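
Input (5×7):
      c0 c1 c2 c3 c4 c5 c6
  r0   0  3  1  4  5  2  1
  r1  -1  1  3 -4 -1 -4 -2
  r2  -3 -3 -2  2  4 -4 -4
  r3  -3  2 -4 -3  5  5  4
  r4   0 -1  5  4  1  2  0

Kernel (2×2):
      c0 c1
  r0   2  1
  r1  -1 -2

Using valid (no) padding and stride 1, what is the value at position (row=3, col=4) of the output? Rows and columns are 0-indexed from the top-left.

10

The receptive field on the input at this output position is [5 5 / 1 2]. Elementwise product with the kernel and sum: 5·2 + 5·1 + 1·-1 + 2·-2.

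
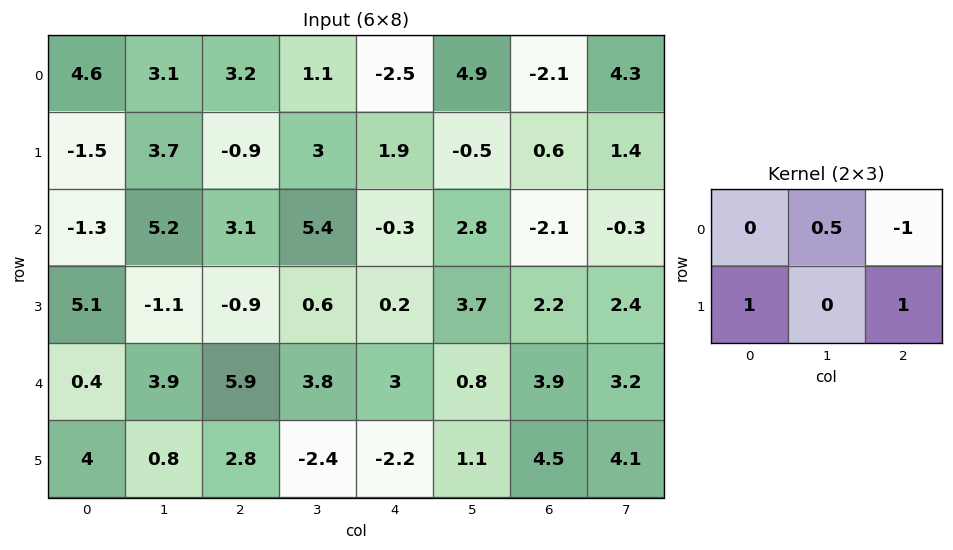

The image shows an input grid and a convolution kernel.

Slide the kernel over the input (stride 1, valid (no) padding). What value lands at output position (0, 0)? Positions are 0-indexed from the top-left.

The receptive field on the input at this output position is [4.6 3.1 3.2 / -1.5 3.7 -0.9]. Elementwise product with the kernel and sum: 3.1·0.5 + 3.2·-1 + -1.5·1 + -0.9·1.

-4.05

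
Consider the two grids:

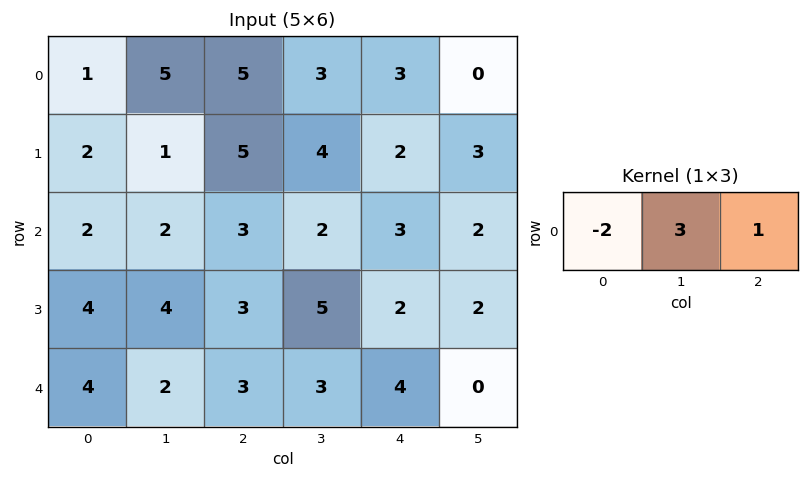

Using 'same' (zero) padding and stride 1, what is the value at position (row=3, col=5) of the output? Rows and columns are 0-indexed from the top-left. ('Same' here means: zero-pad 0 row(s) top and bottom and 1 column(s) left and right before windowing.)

The receptive field on the zero-padded input at this output position is [2 2 0]. Elementwise product with the kernel and sum: 2·-2 + 2·3 + 0·1.

2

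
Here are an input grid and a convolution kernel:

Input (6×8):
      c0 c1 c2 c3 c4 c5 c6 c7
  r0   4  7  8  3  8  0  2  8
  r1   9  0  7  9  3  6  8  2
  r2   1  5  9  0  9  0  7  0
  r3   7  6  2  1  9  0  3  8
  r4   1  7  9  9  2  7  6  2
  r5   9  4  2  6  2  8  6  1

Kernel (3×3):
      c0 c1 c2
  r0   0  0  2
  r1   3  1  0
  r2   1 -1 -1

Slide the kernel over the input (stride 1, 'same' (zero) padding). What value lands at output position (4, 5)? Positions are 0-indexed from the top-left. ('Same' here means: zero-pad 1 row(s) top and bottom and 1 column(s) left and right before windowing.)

The receptive field on the zero-padded input at this output position is [9 0 3 / 2 7 6 / 2 8 6]. Elementwise product with the kernel and sum: 3·2 + 2·3 + 7·1 + 2·1 + 8·-1 + 6·-1.

7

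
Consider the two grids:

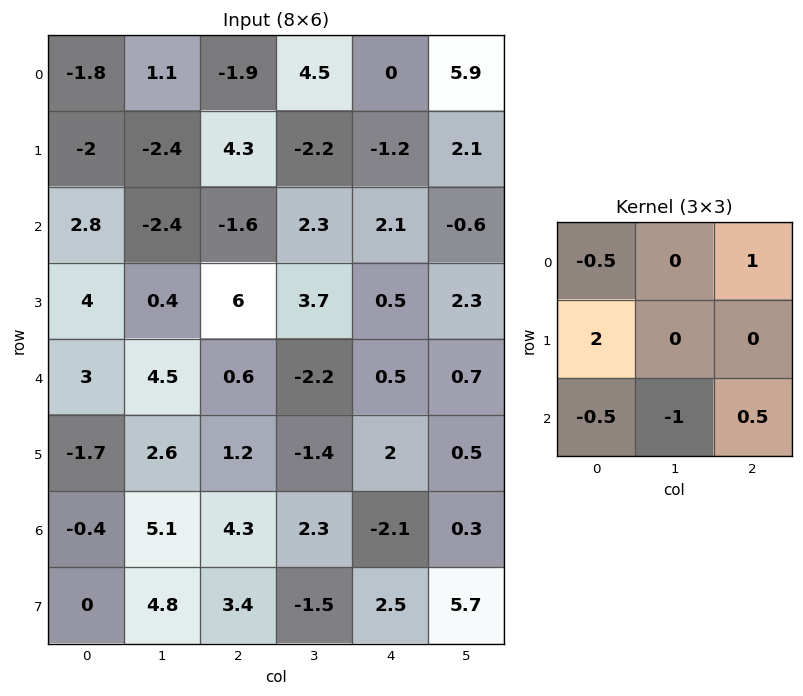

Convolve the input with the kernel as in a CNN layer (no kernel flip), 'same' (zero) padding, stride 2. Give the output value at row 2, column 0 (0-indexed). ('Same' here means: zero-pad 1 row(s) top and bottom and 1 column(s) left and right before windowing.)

The receptive field on the zero-padded input at this output position is [0 4 0.4 / 0 3 4.5 / 0 -1.7 2.6]. Elementwise product with the kernel and sum: 0·-0.5 + 0.4·1 + 0·2 + 0·-0.5 + -1.7·-1 + 2.6·0.5.

3.4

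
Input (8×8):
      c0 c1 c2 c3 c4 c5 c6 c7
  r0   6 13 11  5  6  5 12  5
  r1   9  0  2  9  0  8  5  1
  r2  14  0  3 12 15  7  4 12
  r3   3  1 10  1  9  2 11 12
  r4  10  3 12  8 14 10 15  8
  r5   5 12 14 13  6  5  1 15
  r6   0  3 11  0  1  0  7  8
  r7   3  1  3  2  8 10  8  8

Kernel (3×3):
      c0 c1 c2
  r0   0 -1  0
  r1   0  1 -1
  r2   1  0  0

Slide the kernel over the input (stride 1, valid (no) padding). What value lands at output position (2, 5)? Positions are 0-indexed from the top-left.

5

The receptive field on the input at this output position is [7 4 12 / 2 11 12 / 10 15 8]. Elementwise product with the kernel and sum: 4·-1 + 11·1 + 12·-1 + 10·1.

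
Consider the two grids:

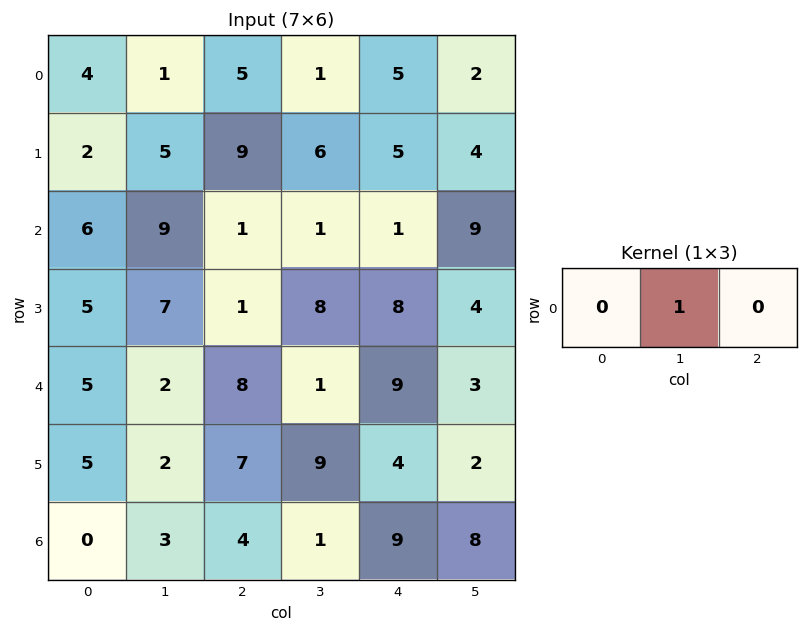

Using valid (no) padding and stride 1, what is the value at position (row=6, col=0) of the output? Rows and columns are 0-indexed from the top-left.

3

The receptive field on the input at this output position is [0 3 4]. Elementwise product with the kernel and sum: 3·1.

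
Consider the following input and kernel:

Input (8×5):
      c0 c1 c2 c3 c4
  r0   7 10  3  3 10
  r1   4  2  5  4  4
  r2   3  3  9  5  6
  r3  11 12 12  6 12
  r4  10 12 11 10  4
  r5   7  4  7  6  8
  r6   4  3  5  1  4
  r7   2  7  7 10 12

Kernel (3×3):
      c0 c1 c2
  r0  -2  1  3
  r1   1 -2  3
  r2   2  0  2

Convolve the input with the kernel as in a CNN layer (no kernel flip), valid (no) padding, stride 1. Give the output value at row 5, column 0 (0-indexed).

The receptive field on the input at this output position is [7 4 7 / 4 3 5 / 2 7 7]. Elementwise product with the kernel and sum: 7·-2 + 4·1 + 7·3 + 4·1 + 3·-2 + 5·3 + 2·2 + 7·2.

42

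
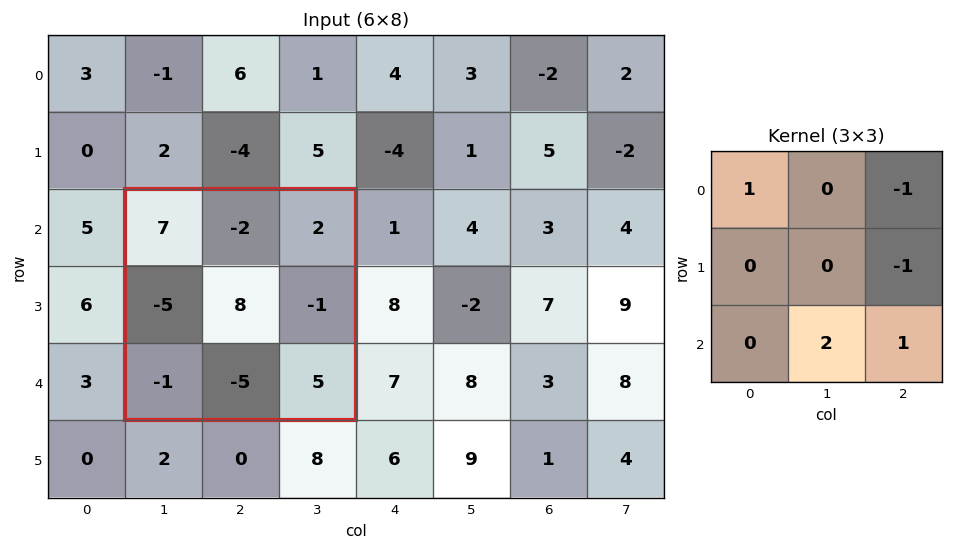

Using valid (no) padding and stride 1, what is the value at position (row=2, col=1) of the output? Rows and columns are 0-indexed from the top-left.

The receptive field on the input at this output position is [7 -2 2 / -5 8 -1 / -1 -5 5]. Elementwise product with the kernel and sum: 7·1 + 2·-1 + -1·-1 + -5·2 + 5·1.

1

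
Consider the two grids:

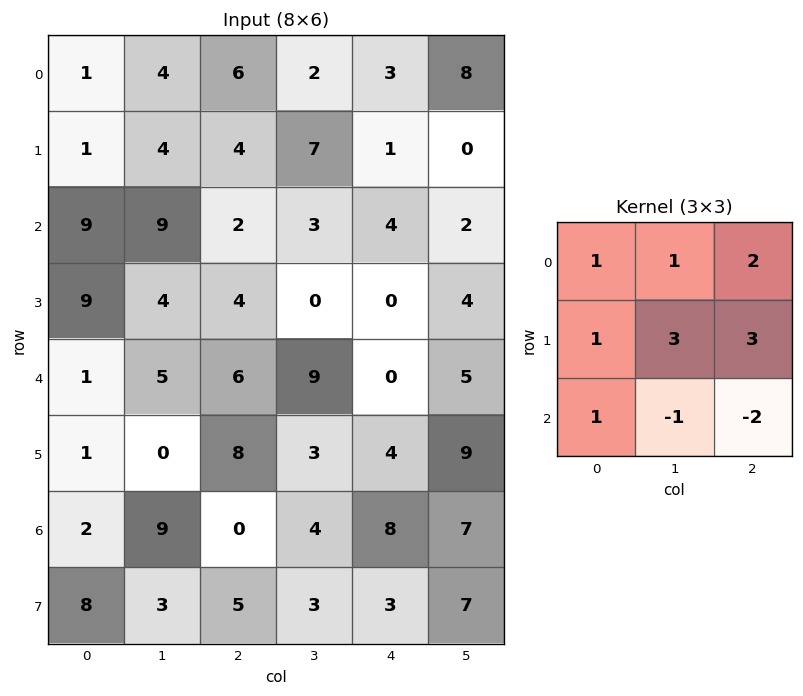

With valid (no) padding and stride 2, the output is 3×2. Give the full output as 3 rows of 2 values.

38 33
39 14
36 24

Output[0,0]: The receptive field on the input at this output position is [1 4 6 / 1 4 4 / 9 9 2]. Elementwise product with the kernel and sum: 1·1 + 4·1 + 6·2 + 1·1 + 4·3 + 4·3 + 9·1 + 9·-1 + 2·-2.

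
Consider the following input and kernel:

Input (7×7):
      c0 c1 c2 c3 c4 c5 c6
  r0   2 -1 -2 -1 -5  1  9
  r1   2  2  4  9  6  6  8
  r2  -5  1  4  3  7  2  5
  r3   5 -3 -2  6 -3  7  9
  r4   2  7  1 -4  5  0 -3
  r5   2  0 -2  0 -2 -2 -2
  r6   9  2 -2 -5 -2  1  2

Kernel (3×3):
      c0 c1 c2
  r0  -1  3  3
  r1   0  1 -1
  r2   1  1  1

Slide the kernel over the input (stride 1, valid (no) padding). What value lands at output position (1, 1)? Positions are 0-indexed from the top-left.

The receptive field on the input at this output position is [2 4 9 / 1 4 3 / -3 -2 6]. Elementwise product with the kernel and sum: 2·-1 + 4·3 + 9·3 + 4·1 + 3·-1 + -3·1 + -2·1 + 6·1.

39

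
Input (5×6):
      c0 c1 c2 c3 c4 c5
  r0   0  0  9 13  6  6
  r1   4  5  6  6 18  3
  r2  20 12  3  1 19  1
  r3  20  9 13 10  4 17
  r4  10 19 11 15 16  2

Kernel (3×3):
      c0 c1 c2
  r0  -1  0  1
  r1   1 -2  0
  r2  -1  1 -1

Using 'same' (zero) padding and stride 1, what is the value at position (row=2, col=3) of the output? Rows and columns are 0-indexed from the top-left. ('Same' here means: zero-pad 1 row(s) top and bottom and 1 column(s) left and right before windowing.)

6

The receptive field on the zero-padded input at this output position is [6 6 18 / 3 1 19 / 13 10 4]. Elementwise product with the kernel and sum: 6·-1 + 18·1 + 3·1 + 1·-2 + 13·-1 + 10·1 + 4·-1.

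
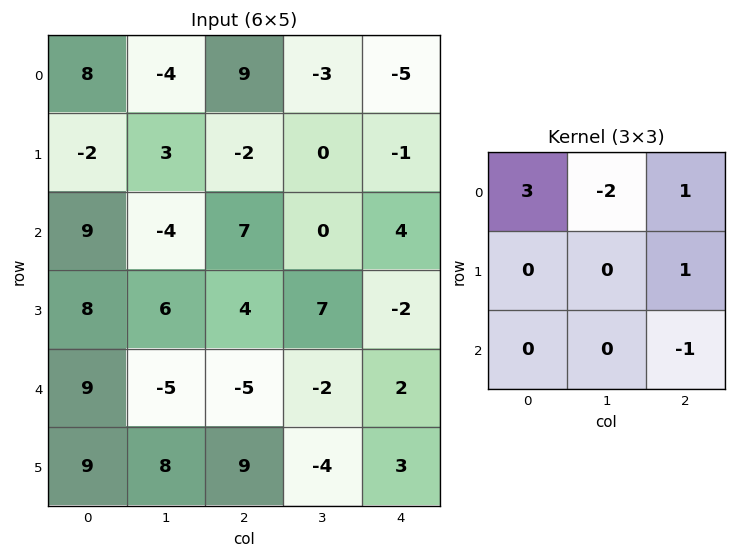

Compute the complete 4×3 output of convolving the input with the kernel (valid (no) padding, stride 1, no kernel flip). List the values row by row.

32 -33 23
-11 6 -1
51 -17 21
2 19 -5

Output[0,0]: The receptive field on the input at this output position is [8 -4 9 / -2 3 -2 / 9 -4 7]. Elementwise product with the kernel and sum: 8·3 + -4·-2 + 9·1 + -2·1 + 7·-1.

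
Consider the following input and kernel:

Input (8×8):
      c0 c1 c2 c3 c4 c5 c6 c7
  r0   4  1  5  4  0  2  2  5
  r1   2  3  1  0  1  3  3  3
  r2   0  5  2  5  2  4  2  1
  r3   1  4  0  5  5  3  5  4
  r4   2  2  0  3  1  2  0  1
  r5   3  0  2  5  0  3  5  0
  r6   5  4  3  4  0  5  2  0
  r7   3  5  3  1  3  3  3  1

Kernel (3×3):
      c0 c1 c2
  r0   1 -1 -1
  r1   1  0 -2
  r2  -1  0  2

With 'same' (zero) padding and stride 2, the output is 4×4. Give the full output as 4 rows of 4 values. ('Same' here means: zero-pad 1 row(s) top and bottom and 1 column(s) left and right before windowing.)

Output[0,0]: The receptive field on the zero-padded input at this output position is [0 0 0 / 0 4 1 / 0 2 3]. Elementwise product with the kernel and sum: 0·1 + 0·-1 + 0·-1 + 0·1 + 1·-2 + 0·-1 + 3·2.
Output[0,1]: The receptive field on the zero-padded input at this output position is [0 0 0 / 1 5 4 / 3 1 0]. Elementwise product with the kernel and sum: 0·1 + 0·-1 + 0·-1 + 1·1 + 4·-2 + 3·-1 + 0·2.

4 -10 6 -5
-7 3 -6 4
-9 5 -3 -9
-1 -14 1 2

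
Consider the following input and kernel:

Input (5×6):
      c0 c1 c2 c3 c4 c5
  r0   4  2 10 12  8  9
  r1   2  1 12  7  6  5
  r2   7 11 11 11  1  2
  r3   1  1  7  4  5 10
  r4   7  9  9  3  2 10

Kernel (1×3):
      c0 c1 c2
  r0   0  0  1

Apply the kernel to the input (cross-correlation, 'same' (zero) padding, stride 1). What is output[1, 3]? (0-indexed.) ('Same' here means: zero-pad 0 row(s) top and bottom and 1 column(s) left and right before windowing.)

6

The receptive field on the zero-padded input at this output position is [12 7 6]. Elementwise product with the kernel and sum: 6·1.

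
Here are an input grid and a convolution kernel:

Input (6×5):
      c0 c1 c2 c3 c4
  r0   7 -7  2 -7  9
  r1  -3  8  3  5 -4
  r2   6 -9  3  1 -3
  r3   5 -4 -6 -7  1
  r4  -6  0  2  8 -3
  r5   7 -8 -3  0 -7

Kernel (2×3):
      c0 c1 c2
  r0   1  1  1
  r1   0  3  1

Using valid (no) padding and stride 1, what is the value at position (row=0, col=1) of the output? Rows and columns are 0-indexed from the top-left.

2

The receptive field on the input at this output position is [-7 2 -7 / 8 3 5]. Elementwise product with the kernel and sum: -7·1 + 2·1 + -7·1 + 3·3 + 5·1.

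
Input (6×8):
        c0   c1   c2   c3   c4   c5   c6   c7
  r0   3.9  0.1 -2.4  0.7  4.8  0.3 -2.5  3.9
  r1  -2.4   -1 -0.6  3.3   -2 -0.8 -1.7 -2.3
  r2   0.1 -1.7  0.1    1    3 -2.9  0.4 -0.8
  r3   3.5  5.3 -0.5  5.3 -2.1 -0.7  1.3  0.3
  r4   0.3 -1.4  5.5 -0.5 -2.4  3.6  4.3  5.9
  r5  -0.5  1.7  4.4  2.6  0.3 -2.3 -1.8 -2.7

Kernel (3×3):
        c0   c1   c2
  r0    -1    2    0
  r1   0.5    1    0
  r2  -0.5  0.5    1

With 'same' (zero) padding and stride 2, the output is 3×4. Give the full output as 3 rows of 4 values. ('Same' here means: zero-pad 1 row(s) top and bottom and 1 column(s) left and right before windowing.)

1.7 1.15 1.7 -5.1
2.35 1.45 -8.2 -2.35
8.75 2.45 -15.6 6.95

Output[0,0]: The receptive field on the zero-padded input at this output position is [0 0 0 / 0 3.9 0.1 / 0 -2.4 -1]. Elementwise product with the kernel and sum: 0·-1 + 0·2 + 0·0.5 + 3.9·1 + 0·-0.5 + -2.4·0.5 + -1·1.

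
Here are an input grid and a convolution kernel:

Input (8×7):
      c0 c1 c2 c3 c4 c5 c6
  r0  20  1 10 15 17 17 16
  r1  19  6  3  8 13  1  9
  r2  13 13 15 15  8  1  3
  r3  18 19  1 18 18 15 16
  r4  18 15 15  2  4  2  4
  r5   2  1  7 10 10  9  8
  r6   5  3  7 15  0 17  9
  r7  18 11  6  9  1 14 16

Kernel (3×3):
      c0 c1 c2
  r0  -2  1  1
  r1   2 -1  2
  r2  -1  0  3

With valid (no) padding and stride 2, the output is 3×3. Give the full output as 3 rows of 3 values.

Output[0,0]: The receptive field on the input at this output position is [20 1 10 / 19 6 3 / 13 13 15]. Elementwise product with the kernel and sum: 20·-2 + 1·1 + 10·1 + 19·2 + 6·-1 + 3·2 + 13·-1 + 15·3.

41 45 43
48 10 49
27 -7 52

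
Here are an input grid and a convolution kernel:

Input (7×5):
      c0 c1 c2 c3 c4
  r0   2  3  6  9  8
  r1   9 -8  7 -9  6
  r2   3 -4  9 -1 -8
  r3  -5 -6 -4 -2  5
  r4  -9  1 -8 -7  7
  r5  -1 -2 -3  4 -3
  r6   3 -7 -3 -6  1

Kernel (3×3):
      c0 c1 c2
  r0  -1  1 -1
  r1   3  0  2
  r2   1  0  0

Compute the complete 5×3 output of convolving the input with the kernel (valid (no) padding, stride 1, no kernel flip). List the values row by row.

39 -52 37
-2 4 -15
-48 -7 -12
-41 -9 -16
12 -7 -24

Output[0,0]: The receptive field on the input at this output position is [2 3 6 / 9 -8 7 / 3 -4 9]. Elementwise product with the kernel and sum: 2·-1 + 3·1 + 6·-1 + 9·3 + 7·2 + 3·1.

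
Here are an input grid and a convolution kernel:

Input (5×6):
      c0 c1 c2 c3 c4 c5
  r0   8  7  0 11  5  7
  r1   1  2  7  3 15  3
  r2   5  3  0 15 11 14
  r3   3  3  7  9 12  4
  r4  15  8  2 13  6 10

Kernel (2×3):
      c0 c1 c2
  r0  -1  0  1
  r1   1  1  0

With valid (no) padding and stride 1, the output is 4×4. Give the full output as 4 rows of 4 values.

-5 13 15 14
14 4 23 26
1 22 27 20
27 16 20 14

Output[0,0]: The receptive field on the input at this output position is [8 7 0 / 1 2 7]. Elementwise product with the kernel and sum: 8·-1 + 0·1 + 1·1 + 2·1.
Output[0,1]: The receptive field on the input at this output position is [7 0 11 / 2 7 3]. Elementwise product with the kernel and sum: 7·-1 + 11·1 + 2·1 + 7·1.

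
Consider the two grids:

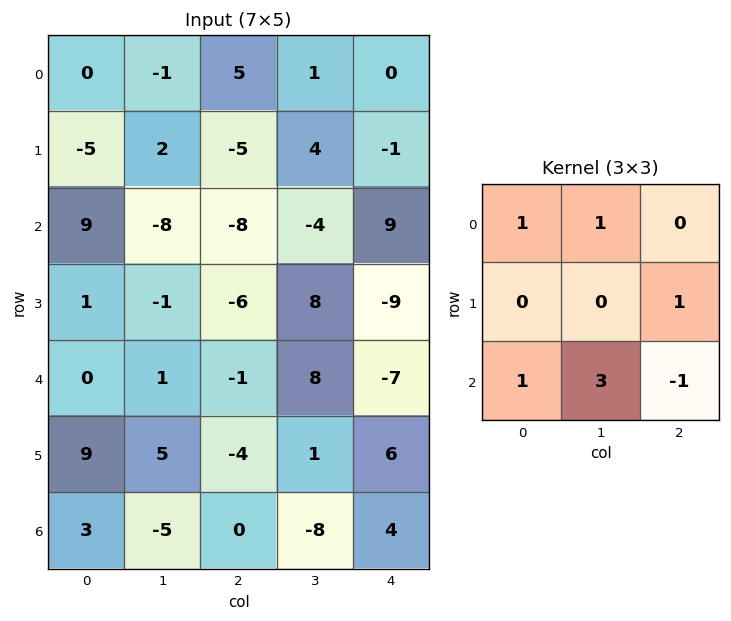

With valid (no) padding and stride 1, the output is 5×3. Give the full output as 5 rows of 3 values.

Output[0,0]: The receptive field on the input at this output position is [0 -1 5 / -5 2 -5 / 9 -8 -8]. Elementwise product with the kernel and sum: 0·1 + -1·1 + -5·1 + 9·1 + -8·3 + -8·-1.
Output[0,1]: The receptive field on the input at this output position is [-1 5 1 / 2 -5 4 / -8 -8 -4]. Elementwise product with the kernel and sum: -1·1 + 5·1 + 4·1 + -8·1 + -8·3 + -4·-1.

-13 -20 -24
-7 -34 35
-1 -18 9
27 -7 -12
-15 4 -15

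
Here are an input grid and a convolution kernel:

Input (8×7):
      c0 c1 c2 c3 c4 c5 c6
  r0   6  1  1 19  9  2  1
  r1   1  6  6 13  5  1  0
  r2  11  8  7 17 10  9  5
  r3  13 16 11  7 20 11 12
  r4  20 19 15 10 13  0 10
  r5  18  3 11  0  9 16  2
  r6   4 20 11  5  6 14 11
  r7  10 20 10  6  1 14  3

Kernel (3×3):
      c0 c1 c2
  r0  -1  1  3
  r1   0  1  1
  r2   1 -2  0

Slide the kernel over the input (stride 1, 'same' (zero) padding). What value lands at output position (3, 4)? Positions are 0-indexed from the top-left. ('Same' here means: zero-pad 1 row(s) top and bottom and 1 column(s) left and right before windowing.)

35

The receptive field on the zero-padded input at this output position is [17 10 9 / 7 20 11 / 10 13 0]. Elementwise product with the kernel and sum: 17·-1 + 10·1 + 9·3 + 20·1 + 11·1 + 10·1 + 13·-2.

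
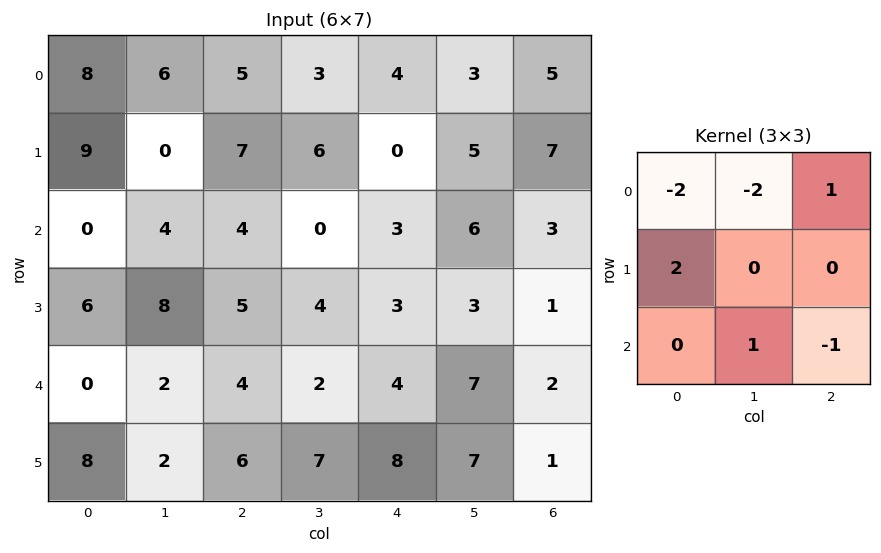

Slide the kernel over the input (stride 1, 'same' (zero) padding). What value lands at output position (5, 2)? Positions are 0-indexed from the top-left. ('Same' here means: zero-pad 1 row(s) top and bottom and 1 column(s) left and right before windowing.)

-6

The receptive field on the zero-padded input at this output position is [2 4 2 / 2 6 7 / 0 0 0]. Elementwise product with the kernel and sum: 2·-2 + 4·-2 + 2·1 + 2·2 + 0·1 + 0·-1.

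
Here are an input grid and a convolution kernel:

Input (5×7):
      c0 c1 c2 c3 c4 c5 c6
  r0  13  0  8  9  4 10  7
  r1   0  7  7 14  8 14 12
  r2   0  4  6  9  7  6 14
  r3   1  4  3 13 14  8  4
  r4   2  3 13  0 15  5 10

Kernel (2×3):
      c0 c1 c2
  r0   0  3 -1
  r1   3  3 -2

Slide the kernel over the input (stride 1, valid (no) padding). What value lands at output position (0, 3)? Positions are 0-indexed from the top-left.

The receptive field on the input at this output position is [9 4 10 / 14 8 14]. Elementwise product with the kernel and sum: 4·3 + 10·-1 + 14·3 + 8·3 + 14·-2.

40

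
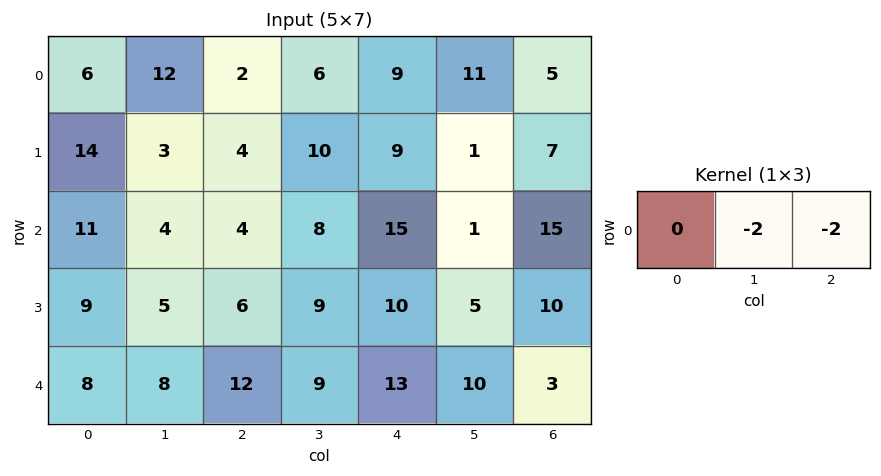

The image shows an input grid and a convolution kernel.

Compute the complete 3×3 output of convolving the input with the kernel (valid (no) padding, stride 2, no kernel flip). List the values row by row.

Output[0,0]: The receptive field on the input at this output position is [6 12 2]. Elementwise product with the kernel and sum: 12·-2 + 2·-2.
Output[0,1]: The receptive field on the input at this output position is [2 6 9]. Elementwise product with the kernel and sum: 6·-2 + 9·-2.

-28 -30 -32
-16 -46 -32
-40 -44 -26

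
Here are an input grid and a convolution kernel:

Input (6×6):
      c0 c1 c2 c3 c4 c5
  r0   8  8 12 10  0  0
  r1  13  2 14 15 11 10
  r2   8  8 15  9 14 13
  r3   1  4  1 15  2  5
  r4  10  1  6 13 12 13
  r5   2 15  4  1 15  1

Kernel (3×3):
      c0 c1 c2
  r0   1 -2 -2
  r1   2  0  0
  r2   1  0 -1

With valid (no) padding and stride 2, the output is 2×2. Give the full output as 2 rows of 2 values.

Output[0,0]: The receptive field on the input at this output position is [8 8 12 / 13 2 14 / 8 8 15]. Elementwise product with the kernel and sum: 8·1 + 8·-2 + 12·-2 + 13·2 + 8·1 + 15·-1.
Output[0,1]: The receptive field on the input at this output position is [12 10 0 / 14 15 11 / 15 9 14]. Elementwise product with the kernel and sum: 12·1 + 10·-2 + 0·-2 + 14·2 + 15·1 + 14·-1.

-13 21
-32 -35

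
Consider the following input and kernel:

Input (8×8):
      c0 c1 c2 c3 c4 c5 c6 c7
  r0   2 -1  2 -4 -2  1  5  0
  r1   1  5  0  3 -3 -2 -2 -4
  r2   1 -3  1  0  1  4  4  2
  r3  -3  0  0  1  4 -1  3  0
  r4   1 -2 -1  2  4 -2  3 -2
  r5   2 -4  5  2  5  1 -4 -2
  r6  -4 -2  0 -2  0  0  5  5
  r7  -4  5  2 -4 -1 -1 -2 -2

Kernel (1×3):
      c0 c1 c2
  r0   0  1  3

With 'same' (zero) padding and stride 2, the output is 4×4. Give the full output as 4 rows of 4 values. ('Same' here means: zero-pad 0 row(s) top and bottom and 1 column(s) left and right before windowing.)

-1 -10 1 5
-8 1 13 10
-5 5 -2 -3
-10 -6 0 20

Output[0,0]: The receptive field on the zero-padded input at this output position is [0 2 -1]. Elementwise product with the kernel and sum: 2·1 + -1·3.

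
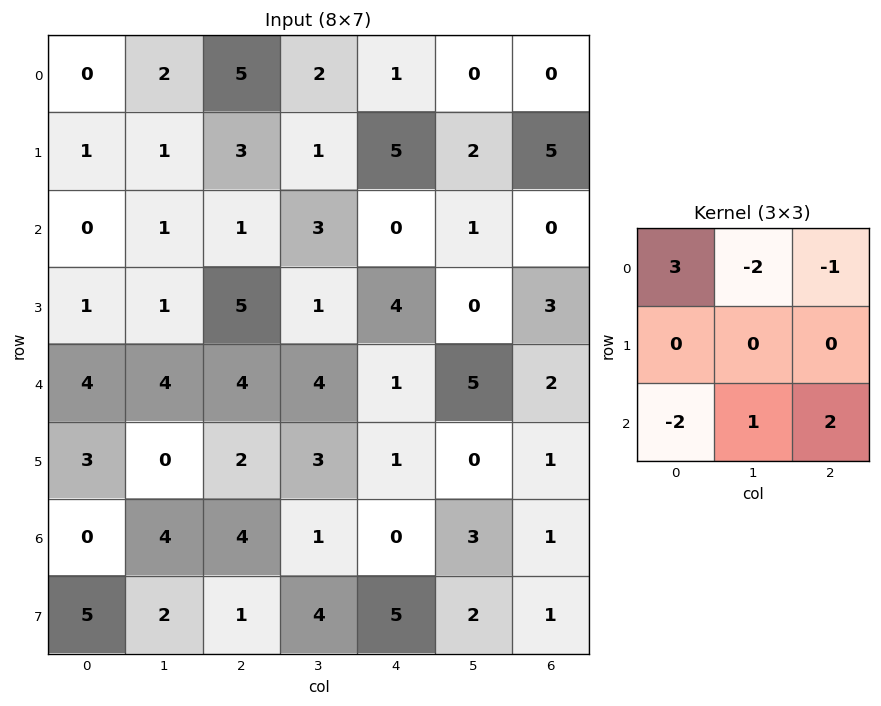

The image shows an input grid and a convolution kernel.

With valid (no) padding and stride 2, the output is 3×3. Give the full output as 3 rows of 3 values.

-6 11 4
1 -5 5
12 -4 -4

Output[0,0]: The receptive field on the input at this output position is [0 2 5 / 1 1 3 / 0 1 1]. Elementwise product with the kernel and sum: 0·3 + 2·-2 + 5·-1 + 0·-2 + 1·1 + 1·2.
Output[0,1]: The receptive field on the input at this output position is [5 2 1 / 3 1 5 / 1 3 0]. Elementwise product with the kernel and sum: 5·3 + 2·-2 + 1·-1 + 1·-2 + 3·1 + 0·2.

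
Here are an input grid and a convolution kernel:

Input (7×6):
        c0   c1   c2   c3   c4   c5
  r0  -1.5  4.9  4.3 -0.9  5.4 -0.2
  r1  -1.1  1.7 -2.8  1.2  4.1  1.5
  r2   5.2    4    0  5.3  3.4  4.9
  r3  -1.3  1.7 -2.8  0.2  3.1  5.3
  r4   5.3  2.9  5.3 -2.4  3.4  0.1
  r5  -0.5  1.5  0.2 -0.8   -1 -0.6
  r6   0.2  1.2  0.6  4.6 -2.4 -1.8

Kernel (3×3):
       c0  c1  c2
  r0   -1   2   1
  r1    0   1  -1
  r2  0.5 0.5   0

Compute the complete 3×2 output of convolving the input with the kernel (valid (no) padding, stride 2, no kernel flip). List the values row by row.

Output[0,0]: The receptive field on the input at this output position is [-1.5 4.9 4.3 / -1.1 1.7 -2.8 / 5.2 4 0]. Elementwise product with the kernel and sum: -1.5·-1 + 4.9·2 + 4.3·1 + 1.7·1 + -2.8·-1 + 5.2·0.5 + 4·0.5.
Output[0,1]: The receptive field on the input at this output position is [4.3 -0.9 5.4 / -2.8 1.2 4.1 / 0 5.3 3.4]. Elementwise product with the kernel and sum: 4.3·-1 + -0.9·2 + 5.4·1 + 1.2·1 + 4.1·-1 + 0·0.5 + 5.3·0.5.

24.7 -0.95
11.4 12.55
7.8 -3.9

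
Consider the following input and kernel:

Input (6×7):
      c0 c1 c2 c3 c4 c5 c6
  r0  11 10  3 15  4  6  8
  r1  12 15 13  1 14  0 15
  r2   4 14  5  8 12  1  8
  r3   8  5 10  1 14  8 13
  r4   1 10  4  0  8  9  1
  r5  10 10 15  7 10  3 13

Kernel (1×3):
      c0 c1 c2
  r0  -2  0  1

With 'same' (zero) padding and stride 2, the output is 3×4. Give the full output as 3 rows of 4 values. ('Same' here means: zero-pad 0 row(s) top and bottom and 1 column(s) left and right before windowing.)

Output[0,0]: The receptive field on the zero-padded input at this output position is [0 11 10]. Elementwise product with the kernel and sum: 0·-2 + 10·1.

10 -5 -24 -12
14 -20 -15 -2
10 -20 9 -18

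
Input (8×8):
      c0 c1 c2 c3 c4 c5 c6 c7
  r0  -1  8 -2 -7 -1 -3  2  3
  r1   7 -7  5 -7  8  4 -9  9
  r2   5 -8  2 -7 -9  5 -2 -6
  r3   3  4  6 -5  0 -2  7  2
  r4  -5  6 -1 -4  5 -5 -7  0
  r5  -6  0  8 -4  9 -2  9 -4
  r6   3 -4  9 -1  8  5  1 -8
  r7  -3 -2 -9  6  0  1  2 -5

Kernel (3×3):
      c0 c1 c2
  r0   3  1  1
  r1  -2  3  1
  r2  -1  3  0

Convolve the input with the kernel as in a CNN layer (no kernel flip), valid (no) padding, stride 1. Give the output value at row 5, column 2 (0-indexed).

The receptive field on the input at this output position is [8 -4 9 / 9 -1 8 / -9 6 0]. Elementwise product with the kernel and sum: 8·3 + -4·1 + 9·1 + 9·-2 + -1·3 + 8·1 + -9·-1 + 6·3.

43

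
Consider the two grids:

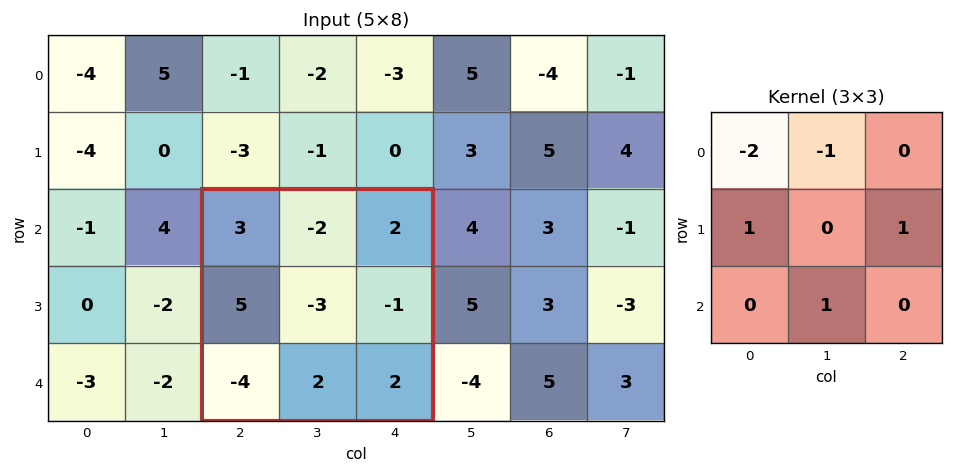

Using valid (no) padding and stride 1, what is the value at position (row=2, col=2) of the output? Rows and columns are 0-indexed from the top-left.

The receptive field on the input at this output position is [3 -2 2 / 5 -3 -1 / -4 2 2]. Elementwise product with the kernel and sum: 3·-2 + -2·-1 + 5·1 + -1·1 + 2·1.

2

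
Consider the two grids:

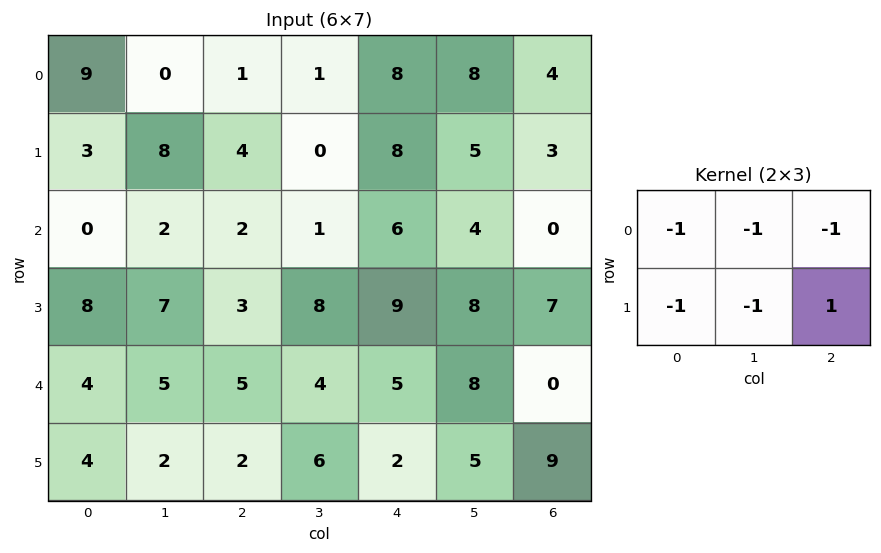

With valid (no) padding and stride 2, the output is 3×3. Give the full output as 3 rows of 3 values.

Output[0,0]: The receptive field on the input at this output position is [9 0 1 / 3 8 4]. Elementwise product with the kernel and sum: 9·-1 + 0·-1 + 1·-1 + 3·-1 + 8·-1 + 4·1.

-17 -6 -30
-16 -11 -20
-18 -20 -11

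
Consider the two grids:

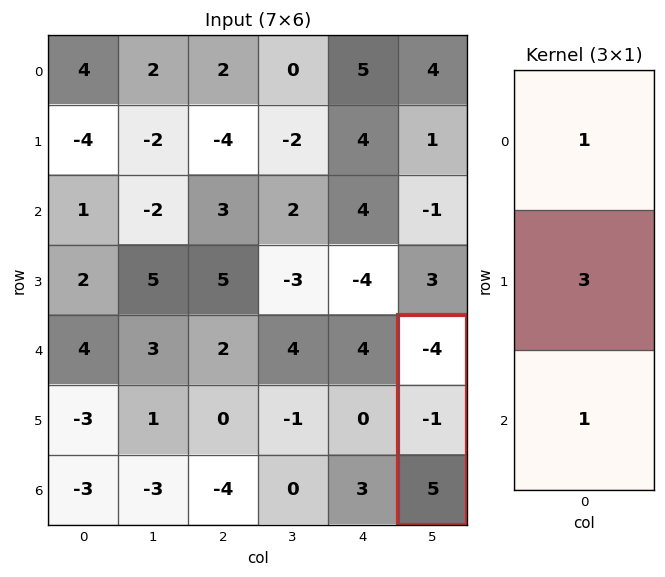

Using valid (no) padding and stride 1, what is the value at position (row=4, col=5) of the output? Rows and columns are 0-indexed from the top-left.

-2

The receptive field on the input at this output position is [-4 / -1 / 5]. Elementwise product with the kernel and sum: -4·1 + -1·3 + 5·1.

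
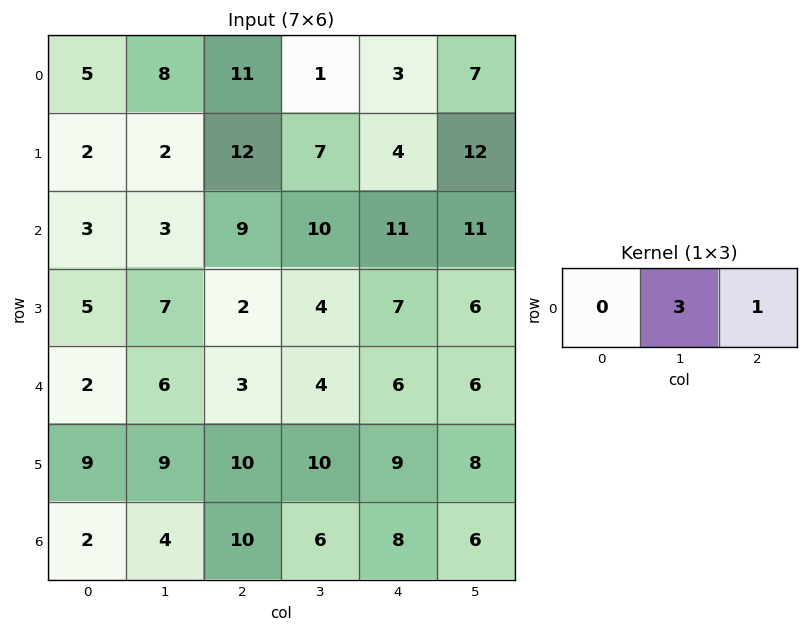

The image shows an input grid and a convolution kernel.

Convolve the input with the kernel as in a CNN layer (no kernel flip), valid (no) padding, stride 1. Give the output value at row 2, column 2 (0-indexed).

The receptive field on the input at this output position is [9 10 11]. Elementwise product with the kernel and sum: 10·3 + 11·1.

41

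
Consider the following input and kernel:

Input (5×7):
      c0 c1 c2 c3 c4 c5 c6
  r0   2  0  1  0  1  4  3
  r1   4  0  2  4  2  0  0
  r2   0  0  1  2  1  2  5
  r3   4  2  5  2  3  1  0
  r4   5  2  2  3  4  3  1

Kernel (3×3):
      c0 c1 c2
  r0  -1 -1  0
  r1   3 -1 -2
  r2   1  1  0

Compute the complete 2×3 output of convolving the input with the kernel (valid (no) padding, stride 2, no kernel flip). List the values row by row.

6 0 4
7 9 12

Output[0,0]: The receptive field on the input at this output position is [2 0 1 / 4 0 2 / 0 0 1]. Elementwise product with the kernel and sum: 2·-1 + 0·-1 + 4·3 + 0·-1 + 2·-2 + 0·1 + 0·1.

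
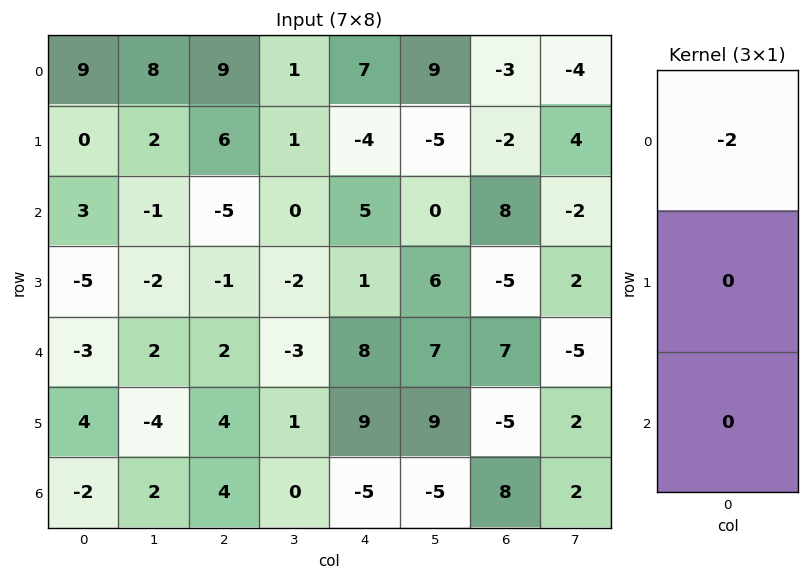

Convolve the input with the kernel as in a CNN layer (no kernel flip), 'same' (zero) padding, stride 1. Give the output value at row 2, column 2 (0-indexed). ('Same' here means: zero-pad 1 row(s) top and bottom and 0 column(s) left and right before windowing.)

The receptive field on the zero-padded input at this output position is [6 / -5 / -1]. Elementwise product with the kernel and sum: 6·-2.

-12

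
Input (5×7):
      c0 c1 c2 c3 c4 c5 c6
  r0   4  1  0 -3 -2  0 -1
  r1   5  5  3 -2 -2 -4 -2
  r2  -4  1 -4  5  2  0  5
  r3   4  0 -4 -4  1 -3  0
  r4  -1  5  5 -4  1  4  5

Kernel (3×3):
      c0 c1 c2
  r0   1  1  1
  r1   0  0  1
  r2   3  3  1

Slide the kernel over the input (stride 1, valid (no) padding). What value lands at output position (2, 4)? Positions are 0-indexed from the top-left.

The receptive field on the input at this output position is [2 0 5 / 1 -3 0 / 1 4 5]. Elementwise product with the kernel and sum: 2·1 + 0·1 + 5·1 + 0·1 + 1·3 + 4·3 + 5·1.

27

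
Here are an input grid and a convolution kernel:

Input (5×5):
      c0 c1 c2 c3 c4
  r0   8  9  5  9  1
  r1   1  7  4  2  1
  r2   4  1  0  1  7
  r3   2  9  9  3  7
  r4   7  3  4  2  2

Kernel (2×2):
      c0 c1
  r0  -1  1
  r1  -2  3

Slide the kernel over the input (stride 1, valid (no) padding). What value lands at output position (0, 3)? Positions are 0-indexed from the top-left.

-9

The receptive field on the input at this output position is [9 1 / 2 1]. Elementwise product with the kernel and sum: 9·-1 + 1·1 + 2·-2 + 1·3.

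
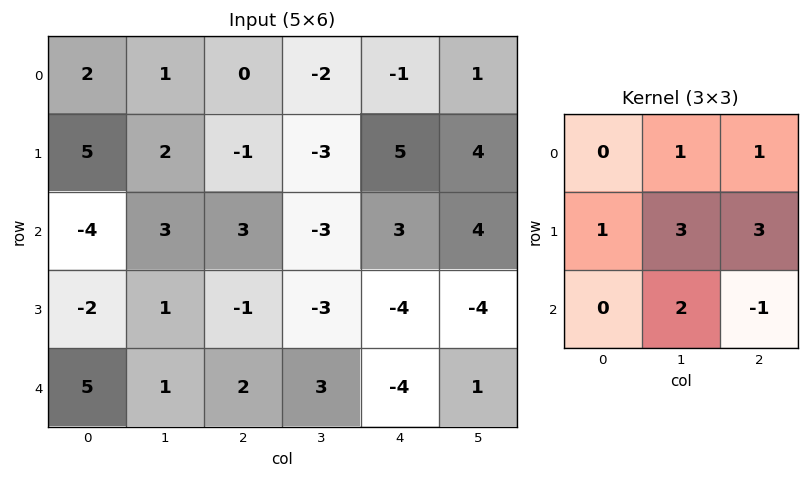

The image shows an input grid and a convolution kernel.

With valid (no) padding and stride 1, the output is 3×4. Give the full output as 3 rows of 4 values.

12 -3 -7 26
18 0 3 23
4 -10 -12 -29

Output[0,0]: The receptive field on the input at this output position is [2 1 0 / 5 2 -1 / -4 3 3]. Elementwise product with the kernel and sum: 1·1 + 0·1 + 5·1 + 2·3 + -1·3 + 3·2 + 3·-1.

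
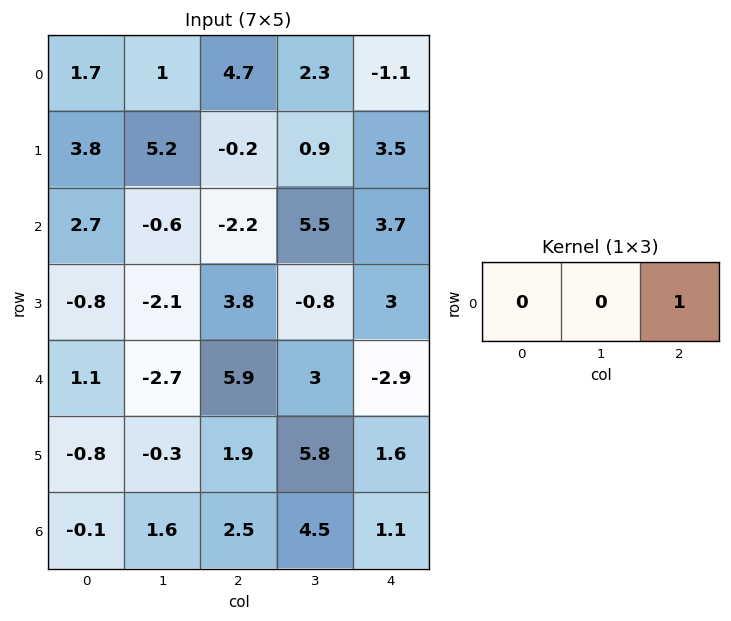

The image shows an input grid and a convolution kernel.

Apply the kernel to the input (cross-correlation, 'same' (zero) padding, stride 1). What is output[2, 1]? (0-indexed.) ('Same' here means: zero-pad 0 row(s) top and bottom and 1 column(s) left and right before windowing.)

The receptive field on the zero-padded input at this output position is [2.7 -0.6 -2.2]. Elementwise product with the kernel and sum: -2.2·1.

-2.2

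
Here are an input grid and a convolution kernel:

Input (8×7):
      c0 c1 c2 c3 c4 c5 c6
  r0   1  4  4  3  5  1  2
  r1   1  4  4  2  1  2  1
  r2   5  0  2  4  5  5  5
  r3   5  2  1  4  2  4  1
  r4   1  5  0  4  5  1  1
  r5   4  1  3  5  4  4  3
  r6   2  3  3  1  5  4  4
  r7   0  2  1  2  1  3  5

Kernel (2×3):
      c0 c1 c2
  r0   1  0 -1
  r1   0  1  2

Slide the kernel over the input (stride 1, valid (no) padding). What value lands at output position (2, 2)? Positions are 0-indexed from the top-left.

The receptive field on the input at this output position is [2 4 5 / 1 4 2]. Elementwise product with the kernel and sum: 2·1 + 5·-1 + 4·1 + 2·2.

5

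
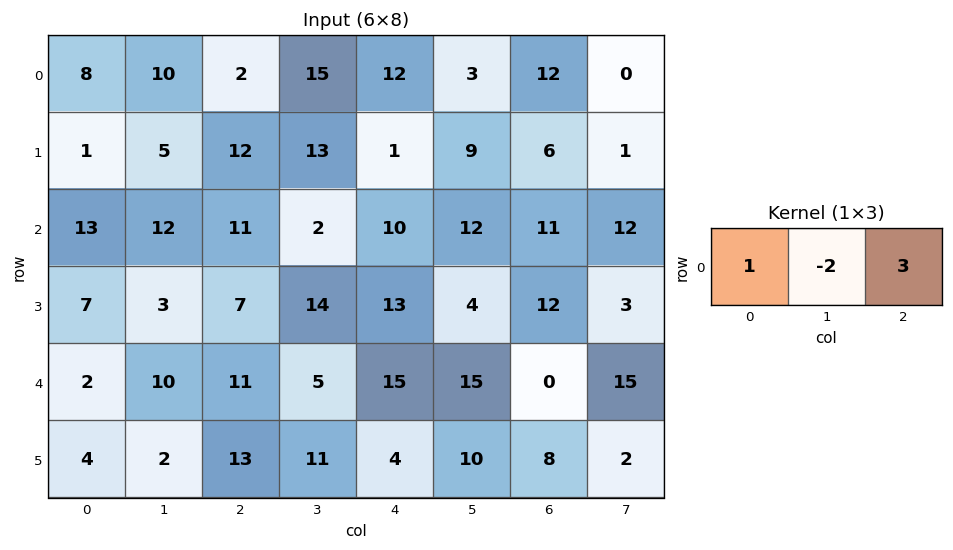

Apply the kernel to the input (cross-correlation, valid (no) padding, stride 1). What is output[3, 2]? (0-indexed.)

The receptive field on the input at this output position is [7 14 13]. Elementwise product with the kernel and sum: 7·1 + 14·-2 + 13·3.

18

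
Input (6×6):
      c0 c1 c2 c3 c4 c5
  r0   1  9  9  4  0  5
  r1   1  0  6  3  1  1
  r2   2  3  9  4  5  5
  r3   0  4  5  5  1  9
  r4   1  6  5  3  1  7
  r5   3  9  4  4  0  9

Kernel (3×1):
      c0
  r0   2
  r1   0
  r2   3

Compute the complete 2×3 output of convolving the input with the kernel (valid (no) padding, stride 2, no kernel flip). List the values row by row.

Output[0,0]: The receptive field on the input at this output position is [1 / 1 / 2]. Elementwise product with the kernel and sum: 1·2 + 2·3.
Output[0,1]: The receptive field on the input at this output position is [9 / 6 / 9]. Elementwise product with the kernel and sum: 9·2 + 9·3.

8 45 15
7 33 13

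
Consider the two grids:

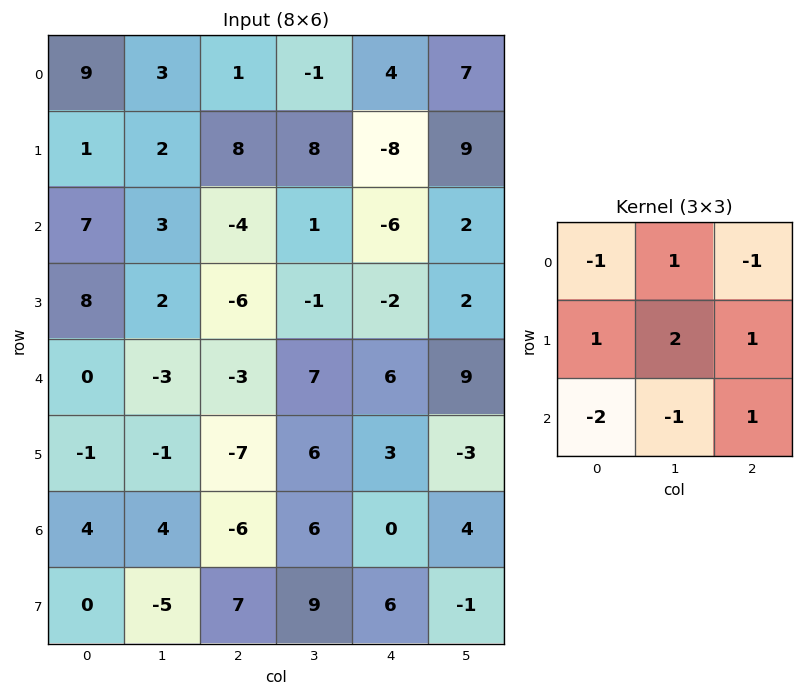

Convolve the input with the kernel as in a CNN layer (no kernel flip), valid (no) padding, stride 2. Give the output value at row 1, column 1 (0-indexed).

6

The receptive field on the input at this output position is [-4 1 -6 / -6 -1 -2 / -3 7 6]. Elementwise product with the kernel and sum: -4·-1 + 1·1 + -6·-1 + -6·1 + -1·2 + -2·1 + -3·-2 + 7·-1 + 6·1.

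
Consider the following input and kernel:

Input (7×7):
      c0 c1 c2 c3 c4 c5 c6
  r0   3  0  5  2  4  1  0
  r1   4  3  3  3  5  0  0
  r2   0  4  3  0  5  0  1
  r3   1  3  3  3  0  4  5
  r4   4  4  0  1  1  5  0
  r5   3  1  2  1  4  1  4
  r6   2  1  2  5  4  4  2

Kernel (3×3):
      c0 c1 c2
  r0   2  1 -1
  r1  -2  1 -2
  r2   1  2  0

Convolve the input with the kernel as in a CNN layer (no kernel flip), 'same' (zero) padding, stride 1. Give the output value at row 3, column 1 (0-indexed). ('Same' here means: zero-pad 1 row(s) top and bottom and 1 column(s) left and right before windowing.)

8

The receptive field on the zero-padded input at this output position is [0 4 3 / 1 3 3 / 4 4 0]. Elementwise product with the kernel and sum: 0·2 + 4·1 + 3·-1 + 1·-2 + 3·1 + 3·-2 + 4·1 + 4·2.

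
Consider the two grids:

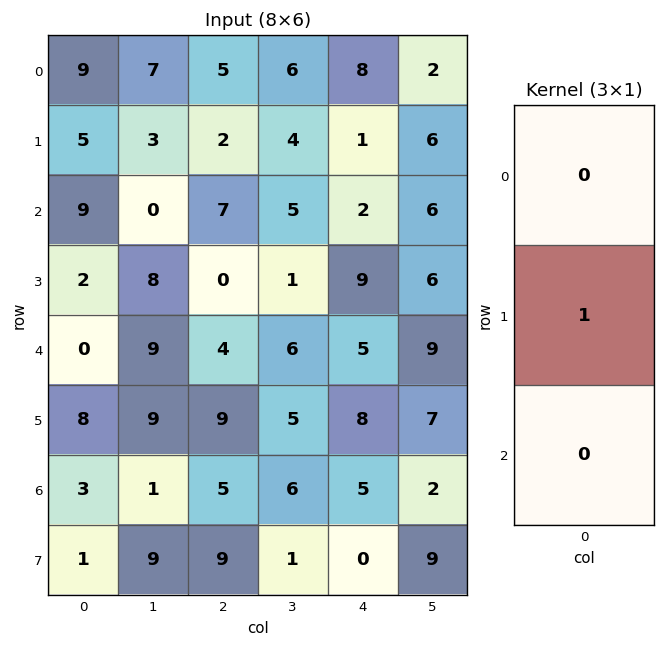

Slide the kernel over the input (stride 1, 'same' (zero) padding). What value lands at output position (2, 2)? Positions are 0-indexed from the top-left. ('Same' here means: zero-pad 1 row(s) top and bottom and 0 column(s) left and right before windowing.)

7

The receptive field on the zero-padded input at this output position is [2 / 7 / 0]. Elementwise product with the kernel and sum: 7·1.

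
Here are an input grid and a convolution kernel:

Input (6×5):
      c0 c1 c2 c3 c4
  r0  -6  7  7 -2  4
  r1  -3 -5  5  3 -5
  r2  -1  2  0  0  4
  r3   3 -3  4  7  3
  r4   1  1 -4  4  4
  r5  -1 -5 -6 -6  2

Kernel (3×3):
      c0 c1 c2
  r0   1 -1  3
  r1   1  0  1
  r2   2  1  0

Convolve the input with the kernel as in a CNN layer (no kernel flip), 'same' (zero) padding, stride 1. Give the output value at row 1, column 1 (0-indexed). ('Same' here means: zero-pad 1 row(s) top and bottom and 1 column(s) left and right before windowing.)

The receptive field on the zero-padded input at this output position is [-6 7 7 / -3 -5 5 / -1 2 0]. Elementwise product with the kernel and sum: -6·1 + 7·-1 + 7·3 + -3·1 + 5·1 + -1·2 + 2·1.

10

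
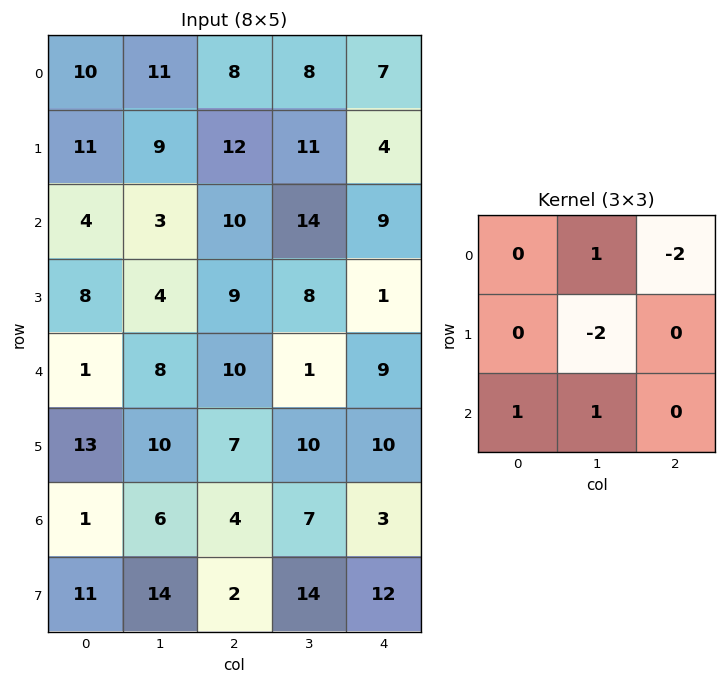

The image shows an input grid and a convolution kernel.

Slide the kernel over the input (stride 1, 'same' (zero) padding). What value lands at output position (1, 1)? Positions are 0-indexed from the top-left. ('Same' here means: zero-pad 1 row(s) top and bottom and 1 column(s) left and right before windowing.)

The receptive field on the zero-padded input at this output position is [10 11 8 / 11 9 12 / 4 3 10]. Elementwise product with the kernel and sum: 11·1 + 8·-2 + 9·-2 + 4·1 + 3·1.

-16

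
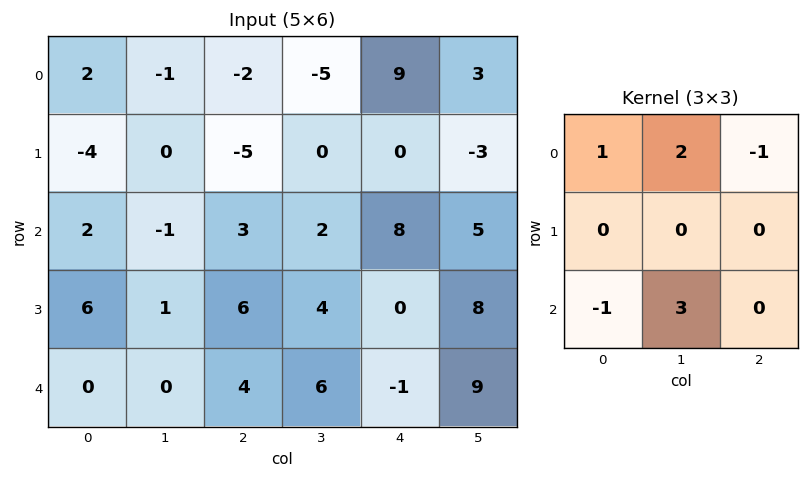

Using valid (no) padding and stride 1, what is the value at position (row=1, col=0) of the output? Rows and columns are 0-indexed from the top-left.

The receptive field on the input at this output position is [-4 0 -5 / 2 -1 3 / 6 1 6]. Elementwise product with the kernel and sum: -4·1 + 0·2 + -5·-1 + 6·-1 + 1·3.

-2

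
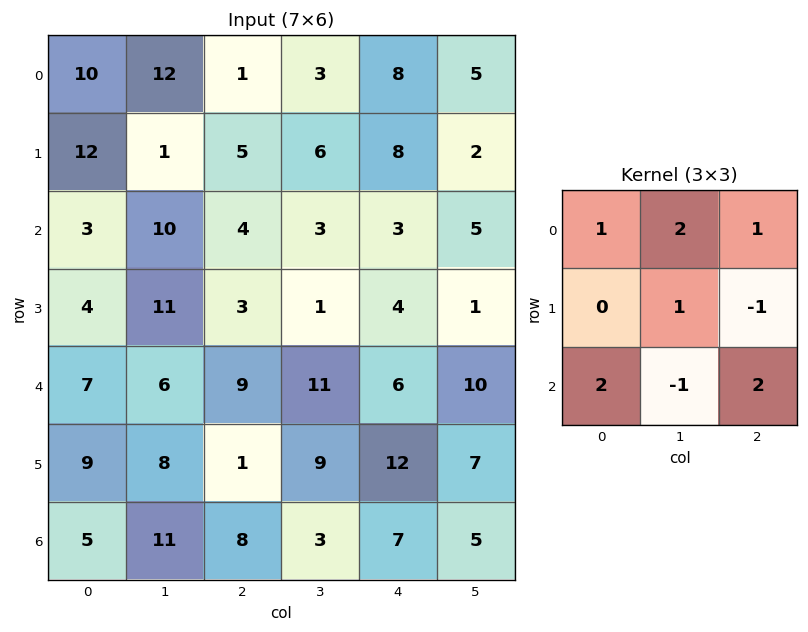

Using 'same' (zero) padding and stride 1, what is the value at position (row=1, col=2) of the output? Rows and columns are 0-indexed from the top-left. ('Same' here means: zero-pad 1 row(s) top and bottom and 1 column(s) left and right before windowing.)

38

The receptive field on the zero-padded input at this output position is [12 1 3 / 1 5 6 / 10 4 3]. Elementwise product with the kernel and sum: 12·1 + 1·2 + 3·1 + 5·1 + 6·-1 + 10·2 + 4·-1 + 3·2.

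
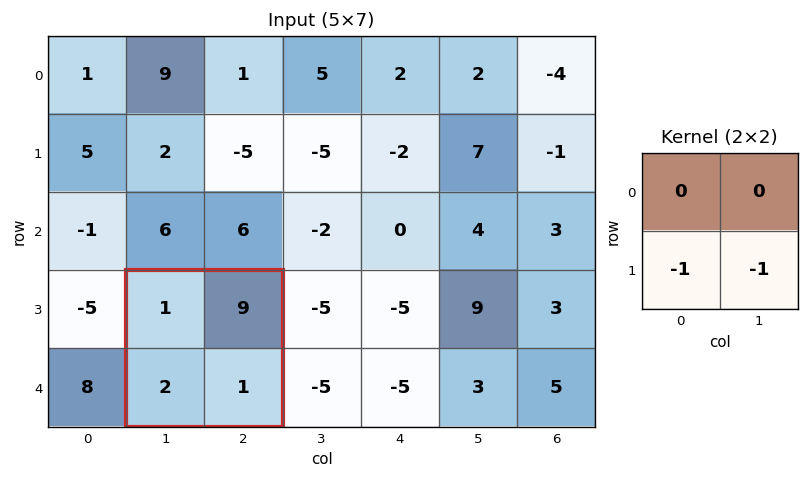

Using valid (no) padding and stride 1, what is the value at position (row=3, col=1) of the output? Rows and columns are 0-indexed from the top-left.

The receptive field on the input at this output position is [1 9 / 2 1]. Elementwise product with the kernel and sum: 2·-1 + 1·-1.

-3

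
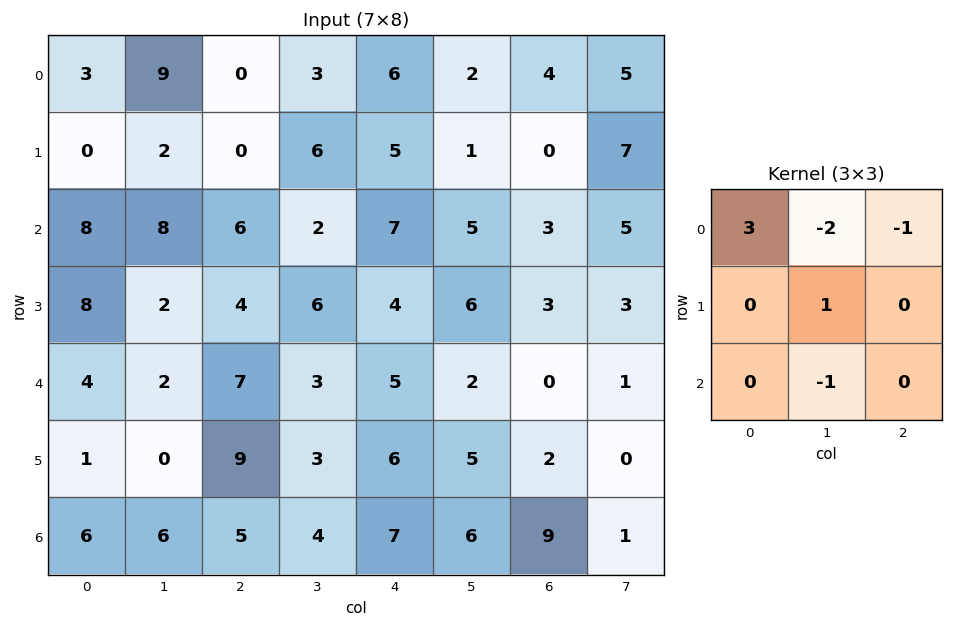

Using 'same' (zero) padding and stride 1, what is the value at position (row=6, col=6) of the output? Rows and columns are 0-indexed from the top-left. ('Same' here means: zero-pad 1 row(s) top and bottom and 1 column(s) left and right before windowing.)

20

The receptive field on the zero-padded input at this output position is [5 2 0 / 6 9 1 / 0 0 0]. Elementwise product with the kernel and sum: 5·3 + 2·-2 + 0·-1 + 9·1 + 0·-1.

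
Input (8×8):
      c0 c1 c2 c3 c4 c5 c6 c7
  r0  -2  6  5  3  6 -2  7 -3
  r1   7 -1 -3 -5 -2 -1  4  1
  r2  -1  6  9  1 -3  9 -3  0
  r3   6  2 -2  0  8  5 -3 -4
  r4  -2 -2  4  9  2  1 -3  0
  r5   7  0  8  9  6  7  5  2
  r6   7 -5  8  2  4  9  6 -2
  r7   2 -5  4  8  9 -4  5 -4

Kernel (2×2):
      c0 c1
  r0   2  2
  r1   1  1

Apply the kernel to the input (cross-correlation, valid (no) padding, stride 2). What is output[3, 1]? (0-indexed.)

The receptive field on the input at this output position is [8 2 / 4 8]. Elementwise product with the kernel and sum: 8·2 + 2·2 + 4·1 + 8·1.

32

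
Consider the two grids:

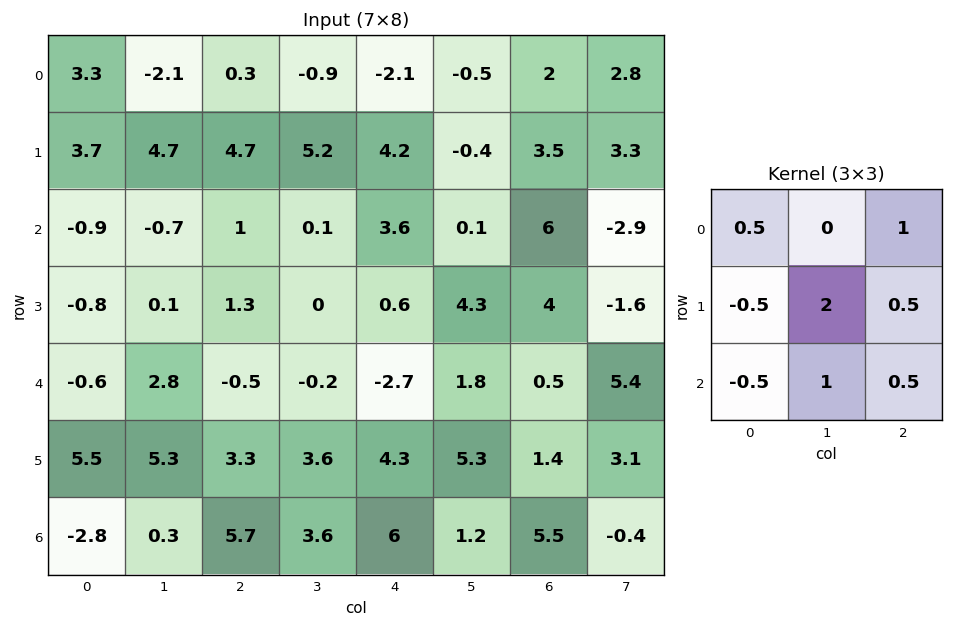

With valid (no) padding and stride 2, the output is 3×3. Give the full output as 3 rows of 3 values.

12.1 9.6 1.1
4.65 2.45 21.5
13.25 8.5 9.25

Output[0,0]: The receptive field on the input at this output position is [3.3 -2.1 0.3 / 3.7 4.7 4.7 / -0.9 -0.7 1]. Elementwise product with the kernel and sum: 3.3·0.5 + 0.3·1 + 3.7·-0.5 + 4.7·2 + 4.7·0.5 + -0.9·-0.5 + -0.7·1 + 1·0.5.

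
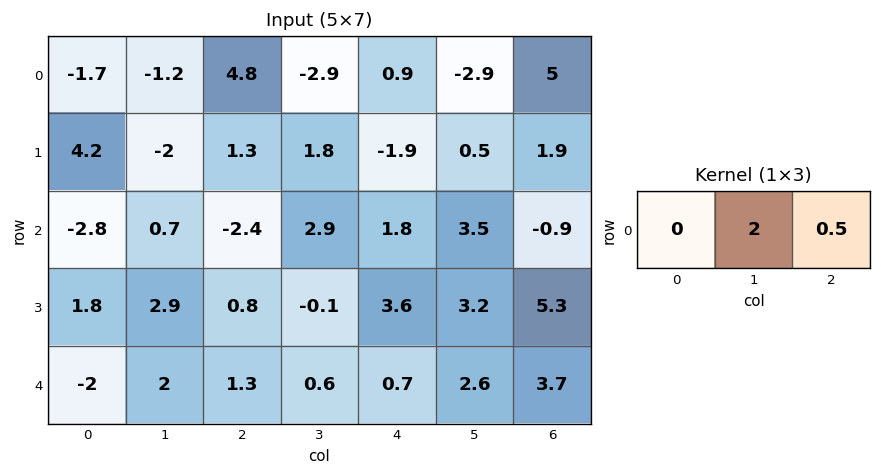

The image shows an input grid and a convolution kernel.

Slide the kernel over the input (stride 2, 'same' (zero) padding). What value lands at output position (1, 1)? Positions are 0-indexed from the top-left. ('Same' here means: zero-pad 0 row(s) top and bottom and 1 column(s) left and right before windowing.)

-3.35

The receptive field on the zero-padded input at this output position is [0.7 -2.4 2.9]. Elementwise product with the kernel and sum: -2.4·2 + 2.9·0.5.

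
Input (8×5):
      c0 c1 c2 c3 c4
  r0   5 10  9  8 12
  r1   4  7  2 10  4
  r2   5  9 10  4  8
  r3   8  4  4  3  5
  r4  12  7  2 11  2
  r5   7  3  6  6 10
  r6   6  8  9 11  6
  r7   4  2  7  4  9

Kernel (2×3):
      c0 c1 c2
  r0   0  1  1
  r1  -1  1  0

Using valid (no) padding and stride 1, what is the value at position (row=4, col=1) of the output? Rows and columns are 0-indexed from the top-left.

The receptive field on the input at this output position is [7 2 11 / 3 6 6]. Elementwise product with the kernel and sum: 2·1 + 11·1 + 3·-1 + 6·1.

16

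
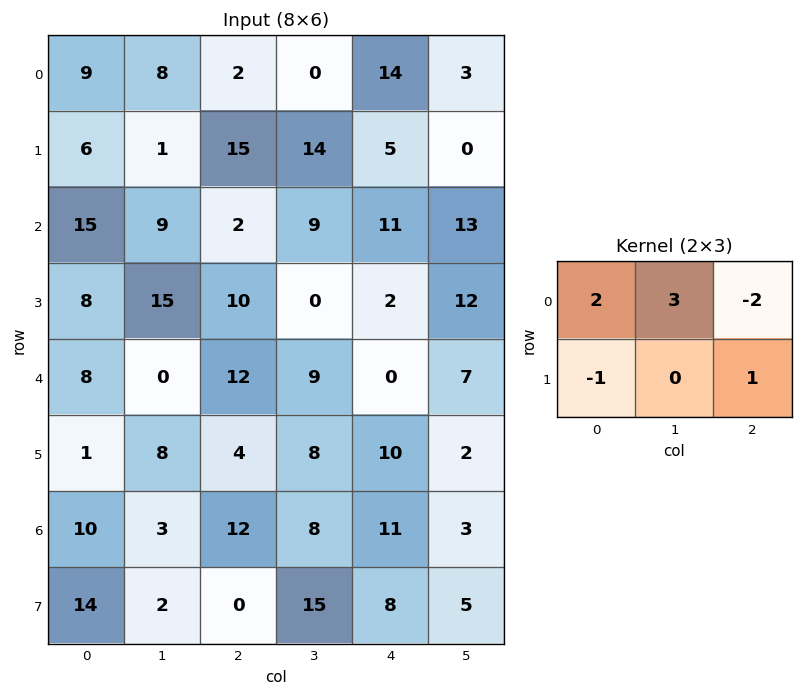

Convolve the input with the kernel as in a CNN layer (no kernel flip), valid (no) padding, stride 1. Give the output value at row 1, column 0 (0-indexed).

The receptive field on the input at this output position is [6 1 15 / 15 9 2]. Elementwise product with the kernel and sum: 6·2 + 1·3 + 15·-2 + 15·-1 + 2·1.

-28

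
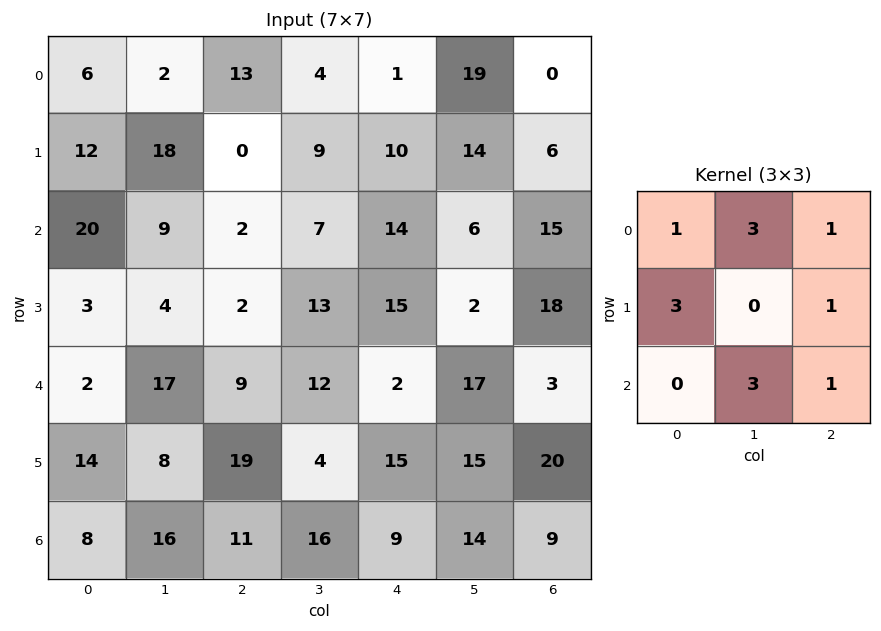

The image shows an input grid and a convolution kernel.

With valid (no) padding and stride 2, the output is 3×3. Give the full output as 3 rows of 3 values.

Output[0,0]: The receptive field on the input at this output position is [6 2 13 / 12 18 0 / 20 9 2]. Elementwise product with the kernel and sum: 6·1 + 2·3 + 13·1 + 12·3 + 0·1 + 9·3 + 2·1.
Output[0,1]: The receptive field on the input at this output position is [13 4 1 / 0 9 10 / 2 7 14]. Elementwise product with the kernel and sum: 13·1 + 4·3 + 1·1 + 0·3 + 10·1 + 7·3 + 14·1.

90 71 127
120 96 164
182 176 172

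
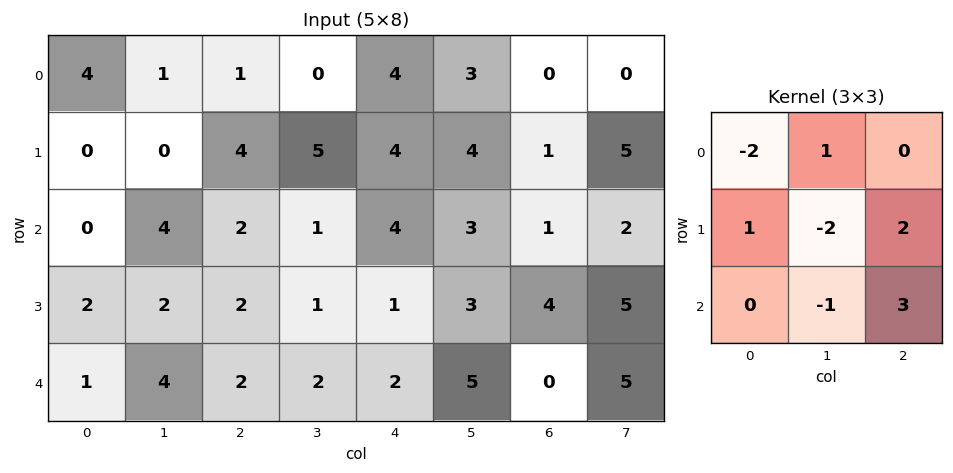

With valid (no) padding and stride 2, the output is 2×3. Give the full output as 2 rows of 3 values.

3 11 -7
8 3 -7

Output[0,0]: The receptive field on the input at this output position is [4 1 1 / 0 0 4 / 0 4 2]. Elementwise product with the kernel and sum: 4·-2 + 1·1 + 0·1 + 0·-2 + 4·2 + 4·-1 + 2·3.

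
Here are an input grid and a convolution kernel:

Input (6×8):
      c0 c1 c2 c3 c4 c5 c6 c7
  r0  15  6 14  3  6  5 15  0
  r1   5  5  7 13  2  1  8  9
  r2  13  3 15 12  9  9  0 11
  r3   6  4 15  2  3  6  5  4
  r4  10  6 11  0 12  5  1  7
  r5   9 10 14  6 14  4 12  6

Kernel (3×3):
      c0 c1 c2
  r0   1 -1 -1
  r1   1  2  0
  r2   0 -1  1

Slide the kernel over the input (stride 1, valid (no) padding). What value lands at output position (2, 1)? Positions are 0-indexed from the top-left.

The receptive field on the input at this output position is [3 15 12 / 4 15 2 / 6 11 0]. Elementwise product with the kernel and sum: 3·1 + 15·-1 + 12·-1 + 4·1 + 15·2 + 11·-1 + 0·1.

-1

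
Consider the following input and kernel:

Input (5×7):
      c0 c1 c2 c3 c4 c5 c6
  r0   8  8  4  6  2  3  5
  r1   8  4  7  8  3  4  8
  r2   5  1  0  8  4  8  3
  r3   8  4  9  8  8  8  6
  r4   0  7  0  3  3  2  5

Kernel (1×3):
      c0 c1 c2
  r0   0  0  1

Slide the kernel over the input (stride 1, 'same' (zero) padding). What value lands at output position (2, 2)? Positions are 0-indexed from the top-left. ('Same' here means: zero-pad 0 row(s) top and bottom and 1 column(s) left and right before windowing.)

The receptive field on the zero-padded input at this output position is [1 0 8]. Elementwise product with the kernel and sum: 8·1.

8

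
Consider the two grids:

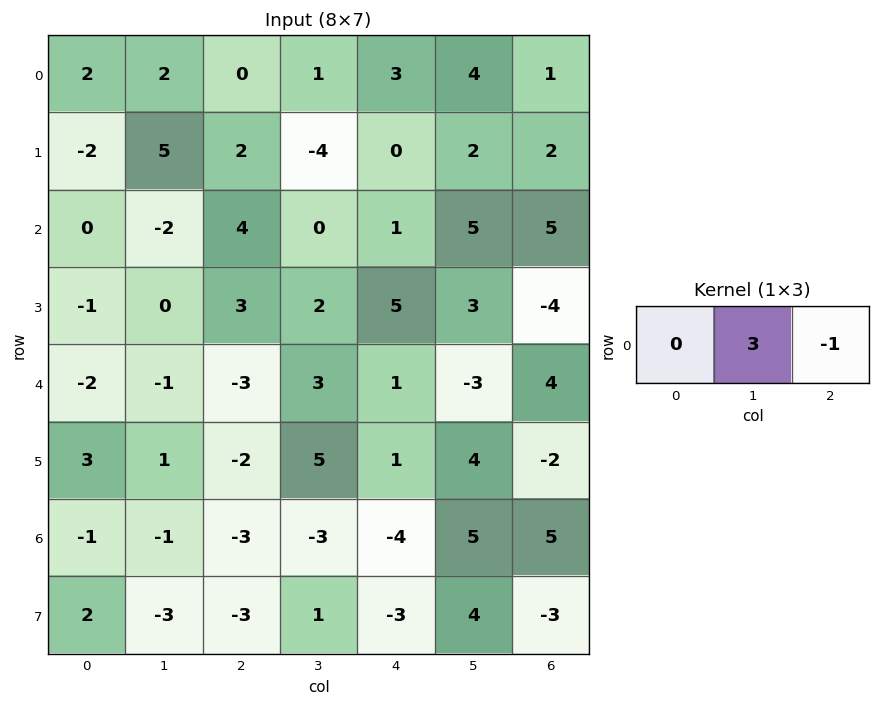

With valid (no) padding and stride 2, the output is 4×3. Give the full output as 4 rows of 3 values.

6 0 11
-10 -1 10
0 8 -13
0 -5 10

Output[0,0]: The receptive field on the input at this output position is [2 2 0]. Elementwise product with the kernel and sum: 2·3 + 0·-1.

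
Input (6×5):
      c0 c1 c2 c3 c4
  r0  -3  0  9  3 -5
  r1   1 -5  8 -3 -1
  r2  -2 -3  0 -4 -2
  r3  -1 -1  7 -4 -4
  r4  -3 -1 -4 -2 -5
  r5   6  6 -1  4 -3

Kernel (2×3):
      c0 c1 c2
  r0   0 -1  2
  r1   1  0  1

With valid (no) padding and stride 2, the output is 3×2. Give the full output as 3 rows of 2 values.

Output[0,0]: The receptive field on the input at this output position is [-3 0 9 / 1 -5 8]. Elementwise product with the kernel and sum: 0·-1 + 9·2 + 1·1 + 8·1.
Output[0,1]: The receptive field on the input at this output position is [9 3 -5 / 8 -3 -1]. Elementwise product with the kernel and sum: 3·-1 + -5·2 + 8·1 + -1·1.

27 -6
9 3
-2 -12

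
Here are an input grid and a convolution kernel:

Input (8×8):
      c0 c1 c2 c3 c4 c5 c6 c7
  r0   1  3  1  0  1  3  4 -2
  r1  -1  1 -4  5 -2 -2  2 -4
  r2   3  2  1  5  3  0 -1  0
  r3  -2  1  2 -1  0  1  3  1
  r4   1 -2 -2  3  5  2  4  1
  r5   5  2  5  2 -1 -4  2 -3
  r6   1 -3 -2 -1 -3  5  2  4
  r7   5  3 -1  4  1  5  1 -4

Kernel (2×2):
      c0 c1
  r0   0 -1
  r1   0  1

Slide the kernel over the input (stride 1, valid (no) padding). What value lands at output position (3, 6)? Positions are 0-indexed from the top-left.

0

The receptive field on the input at this output position is [3 1 / 4 1]. Elementwise product with the kernel and sum: 1·-1 + 1·1.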